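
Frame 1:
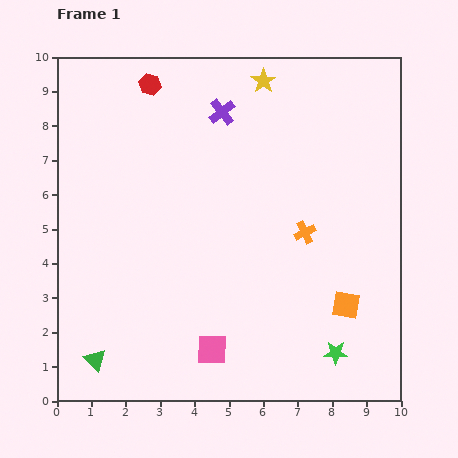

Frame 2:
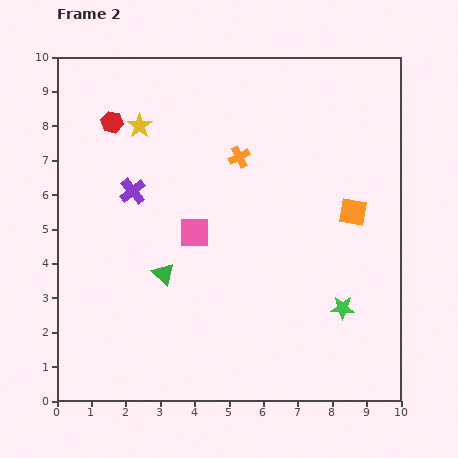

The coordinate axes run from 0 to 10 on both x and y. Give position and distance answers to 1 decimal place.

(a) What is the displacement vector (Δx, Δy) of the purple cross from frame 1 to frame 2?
(-2.6, -2.3)

The purple cross was at (4.8, 8.4) in frame 1 and (2.2, 6.1) in frame 2.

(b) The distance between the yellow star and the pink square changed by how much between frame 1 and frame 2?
-4.4

Distance in frame 1: 7.9. Distance in frame 2: 3.5.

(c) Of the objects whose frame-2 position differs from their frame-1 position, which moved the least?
the green star

(moved 1.3)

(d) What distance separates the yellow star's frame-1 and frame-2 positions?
3.8

The yellow star moved from (6.0, 9.3) to (2.4, 8.0), a distance of √(3.6² + 1.3²) ≈ 3.8.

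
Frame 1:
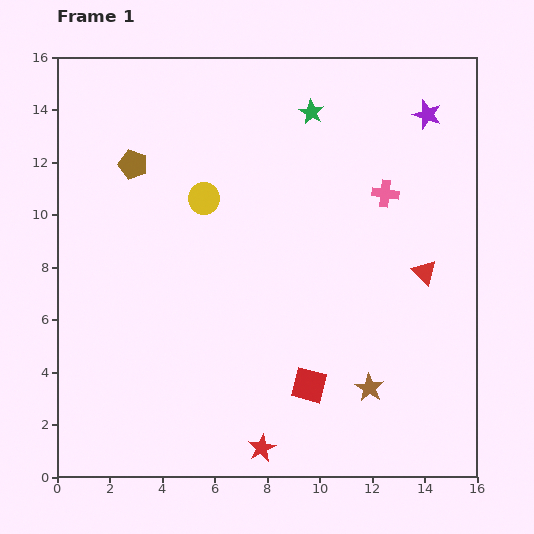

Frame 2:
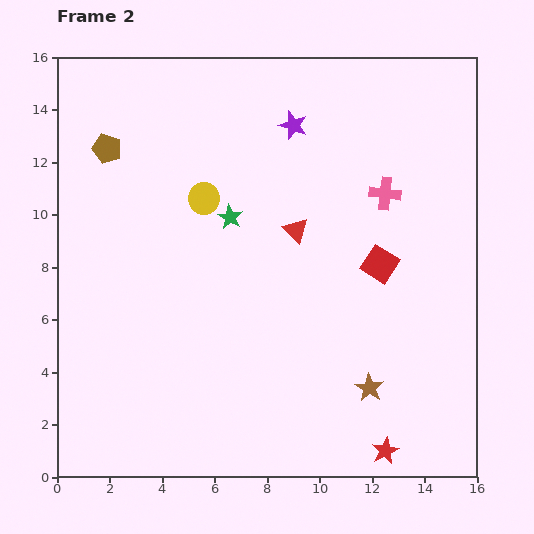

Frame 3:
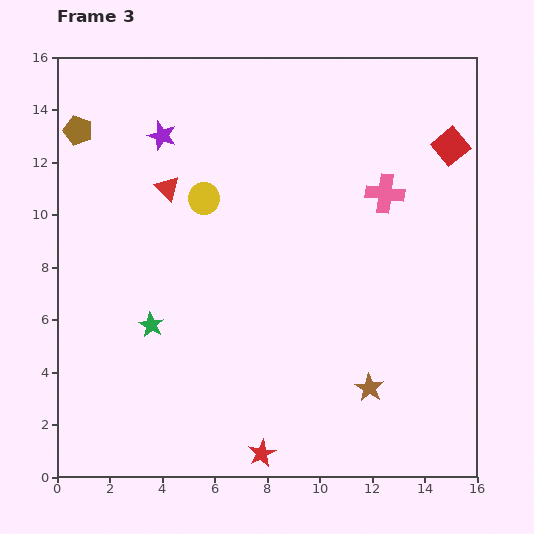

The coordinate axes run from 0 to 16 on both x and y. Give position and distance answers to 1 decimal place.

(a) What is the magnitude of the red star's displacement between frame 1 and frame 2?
4.7

The red star moved from (7.8, 1.1) to (12.5, 1.0), a distance of √(4.7² + 0.1²) ≈ 4.7.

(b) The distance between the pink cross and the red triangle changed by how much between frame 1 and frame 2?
+0.3

Distance in frame 1: 3.4. Distance in frame 2: 3.7.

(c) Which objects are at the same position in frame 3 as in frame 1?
the yellow circle, the brown star, the pink cross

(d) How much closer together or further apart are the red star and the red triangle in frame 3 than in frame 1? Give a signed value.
+1.6

Distance in frame 1: 9.1. Distance in frame 3: 10.7.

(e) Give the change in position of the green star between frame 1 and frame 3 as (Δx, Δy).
(-6.1, -8.1)

The green star was at (9.7, 13.9) in frame 1 and (3.6, 5.8) in frame 3.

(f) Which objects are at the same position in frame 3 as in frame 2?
the yellow circle, the brown star, the pink cross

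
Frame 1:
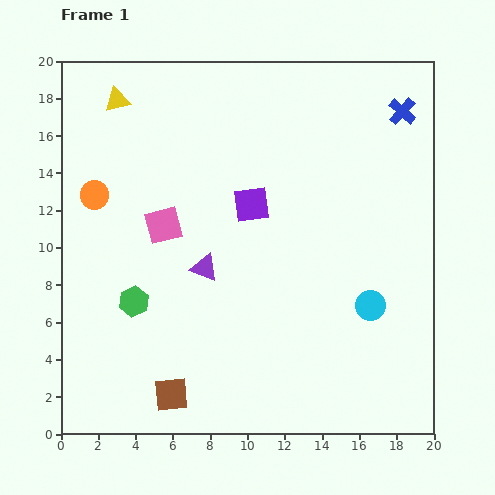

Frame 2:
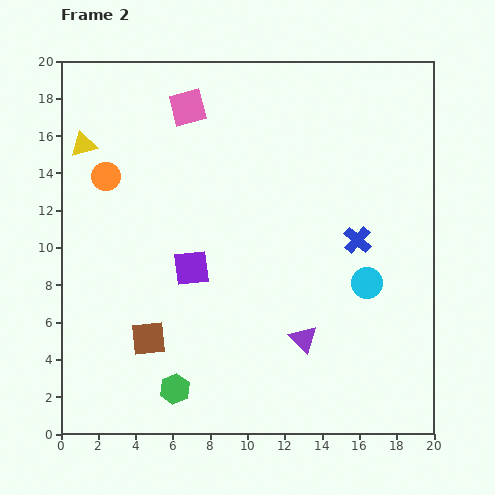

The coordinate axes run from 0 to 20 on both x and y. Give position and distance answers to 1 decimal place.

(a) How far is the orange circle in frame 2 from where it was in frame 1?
1.2

The orange circle moved from (1.8, 12.8) to (2.4, 13.8), a distance of √(0.6² + 1.0²) ≈ 1.2.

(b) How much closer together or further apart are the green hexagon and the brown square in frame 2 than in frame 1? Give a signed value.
-2.4

Distance in frame 1: 5.4. Distance in frame 2: 3.0.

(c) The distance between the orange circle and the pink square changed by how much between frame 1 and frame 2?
+1.7

Distance in frame 1: 4.0. Distance in frame 2: 5.7.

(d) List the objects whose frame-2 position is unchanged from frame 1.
none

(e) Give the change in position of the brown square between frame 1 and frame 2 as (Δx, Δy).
(-1.2, 3.0)

The brown square was at (5.9, 2.1) in frame 1 and (4.7, 5.1) in frame 2.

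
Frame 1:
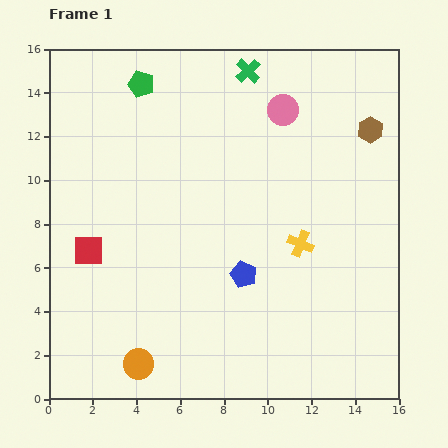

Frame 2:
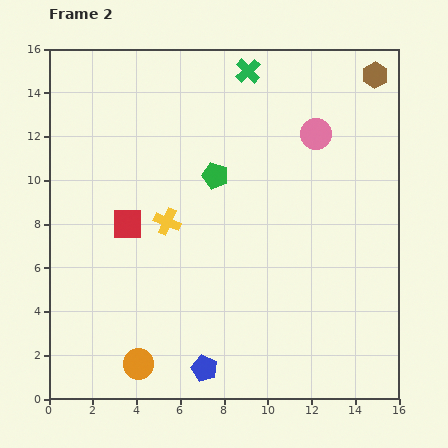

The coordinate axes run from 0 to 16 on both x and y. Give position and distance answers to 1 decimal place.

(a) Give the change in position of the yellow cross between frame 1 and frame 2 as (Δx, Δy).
(-6.1, 1.0)

The yellow cross was at (11.5, 7.1) in frame 1 and (5.4, 8.1) in frame 2.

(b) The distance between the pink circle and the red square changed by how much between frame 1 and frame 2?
-1.5

Distance in frame 1: 11.0. Distance in frame 2: 9.5.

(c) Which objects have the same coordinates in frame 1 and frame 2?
the green cross, the orange circle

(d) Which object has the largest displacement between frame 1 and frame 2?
the yellow cross

(moved 6.2; next 5.4)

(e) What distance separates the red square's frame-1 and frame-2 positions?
2.2

The red square moved from (1.8, 6.8) to (3.6, 8.0), a distance of √(1.8² + 1.2²) ≈ 2.2.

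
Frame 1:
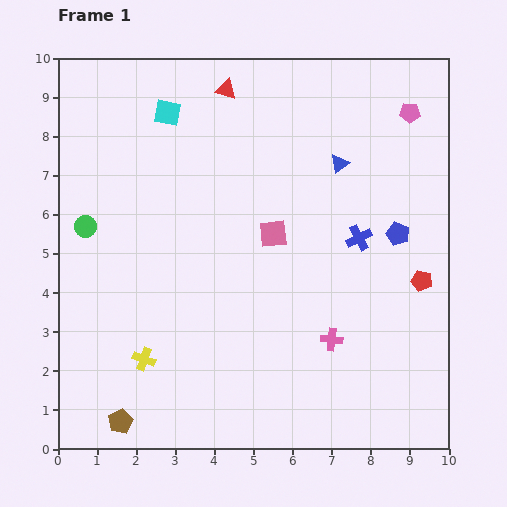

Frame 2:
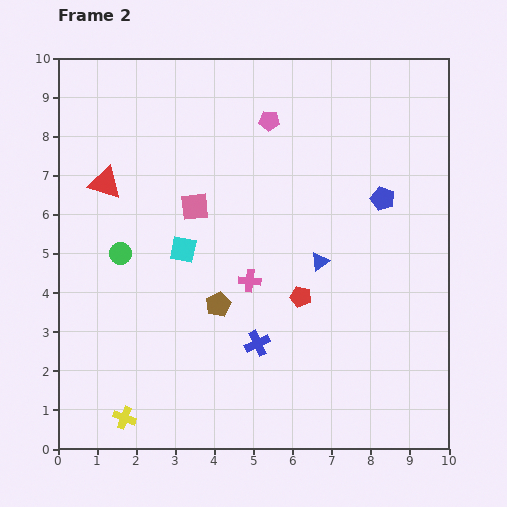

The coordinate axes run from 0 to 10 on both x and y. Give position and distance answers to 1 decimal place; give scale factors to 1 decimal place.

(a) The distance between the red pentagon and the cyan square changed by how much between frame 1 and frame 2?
-4.6

Distance in frame 1: 7.8. Distance in frame 2: 3.2.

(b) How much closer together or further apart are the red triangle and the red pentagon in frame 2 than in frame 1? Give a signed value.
-1.2

Distance in frame 1: 7.0. Distance in frame 2: 5.8.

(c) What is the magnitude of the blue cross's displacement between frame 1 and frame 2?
3.7

The blue cross moved from (7.7, 5.4) to (5.1, 2.7), a distance of √(2.6² + 2.7²) ≈ 3.7.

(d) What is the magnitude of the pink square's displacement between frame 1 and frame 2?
2.1

The pink square moved from (5.5, 5.5) to (3.5, 6.2), a distance of √(2.0² + 0.7²) ≈ 2.1.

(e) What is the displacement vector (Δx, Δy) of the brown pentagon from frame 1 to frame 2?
(2.5, 3.0)

The brown pentagon was at (1.6, 0.7) in frame 1 and (4.1, 3.7) in frame 2.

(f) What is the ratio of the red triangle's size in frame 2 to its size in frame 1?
1.6×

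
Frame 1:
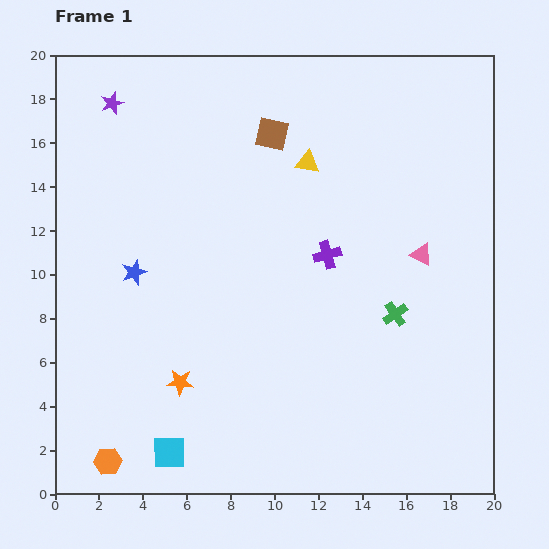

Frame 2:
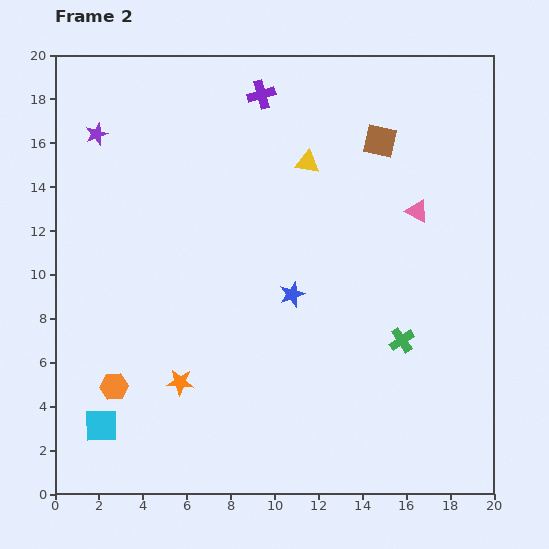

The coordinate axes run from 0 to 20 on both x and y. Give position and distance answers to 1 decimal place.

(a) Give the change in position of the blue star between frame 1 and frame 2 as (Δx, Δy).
(7.2, -1.0)

The blue star was at (3.6, 10.1) in frame 1 and (10.8, 9.1) in frame 2.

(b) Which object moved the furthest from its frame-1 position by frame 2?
the purple cross

(moved 7.9; next 7.3)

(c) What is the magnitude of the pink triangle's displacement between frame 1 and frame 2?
2.0

The pink triangle moved from (16.7, 10.9) to (16.5, 12.9), a distance of √(0.2² + 2.0²) ≈ 2.0.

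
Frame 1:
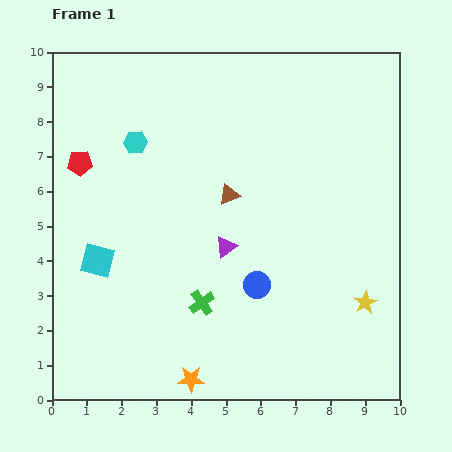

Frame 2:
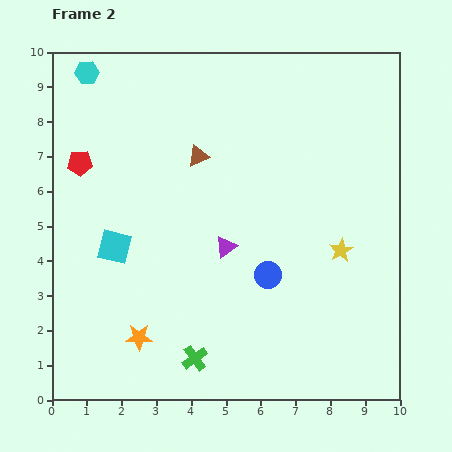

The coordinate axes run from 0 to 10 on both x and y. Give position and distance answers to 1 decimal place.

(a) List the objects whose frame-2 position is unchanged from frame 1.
the red pentagon, the purple triangle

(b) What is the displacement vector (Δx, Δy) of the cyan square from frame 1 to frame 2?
(0.5, 0.4)

The cyan square was at (1.3, 4.0) in frame 1 and (1.8, 4.4) in frame 2.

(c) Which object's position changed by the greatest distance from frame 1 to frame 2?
the cyan hexagon

(moved 2.4; next 1.9)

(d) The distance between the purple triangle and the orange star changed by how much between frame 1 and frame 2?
-0.3

Distance in frame 1: 3.9. Distance in frame 2: 3.6.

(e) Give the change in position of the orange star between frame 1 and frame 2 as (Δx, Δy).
(-1.5, 1.2)

The orange star was at (4.0, 0.6) in frame 1 and (2.5, 1.8) in frame 2.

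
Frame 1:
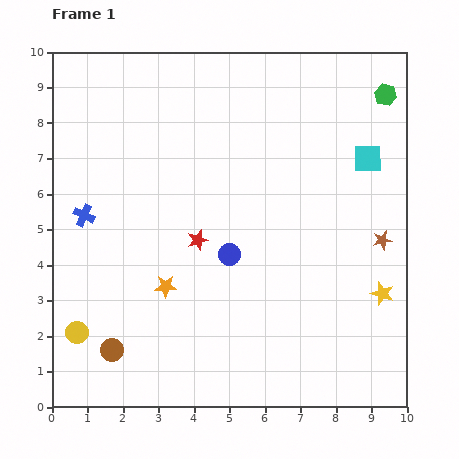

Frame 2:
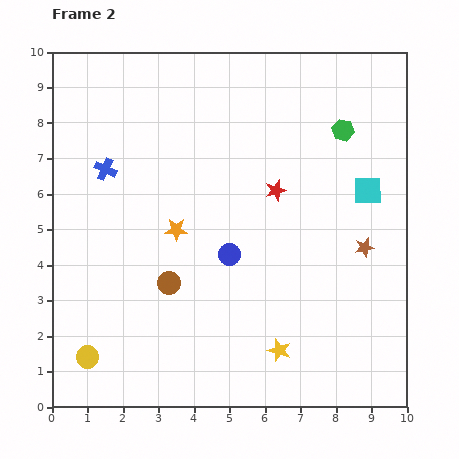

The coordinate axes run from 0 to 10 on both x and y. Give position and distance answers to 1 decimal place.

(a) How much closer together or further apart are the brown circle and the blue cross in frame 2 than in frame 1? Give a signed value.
-0.2

Distance in frame 1: 3.9. Distance in frame 2: 3.7.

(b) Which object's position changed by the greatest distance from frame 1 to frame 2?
the yellow star

(moved 3.3; next 2.6)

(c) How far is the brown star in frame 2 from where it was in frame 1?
0.5

The brown star moved from (9.3, 4.7) to (8.8, 4.5), a distance of √(0.5² + 0.2²) ≈ 0.5.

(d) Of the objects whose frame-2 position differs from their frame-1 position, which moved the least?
the brown star

(moved 0.5)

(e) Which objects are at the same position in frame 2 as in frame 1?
the blue circle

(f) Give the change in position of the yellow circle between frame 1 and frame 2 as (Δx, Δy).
(0.3, -0.7)

The yellow circle was at (0.7, 2.1) in frame 1 and (1.0, 1.4) in frame 2.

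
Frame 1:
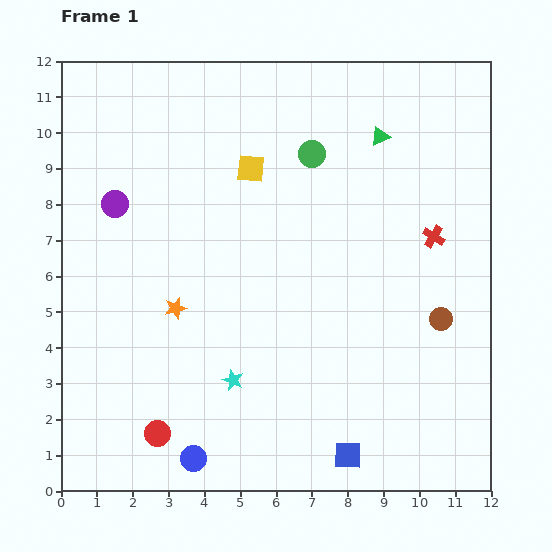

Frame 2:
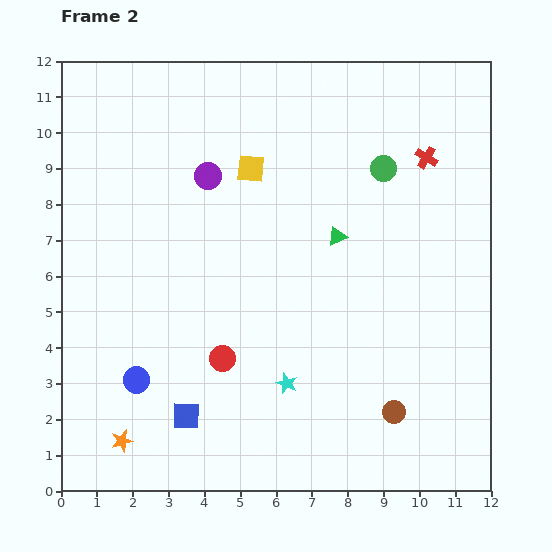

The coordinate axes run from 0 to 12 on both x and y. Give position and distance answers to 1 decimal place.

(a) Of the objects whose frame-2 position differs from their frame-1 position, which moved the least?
the cyan star

(moved 1.5)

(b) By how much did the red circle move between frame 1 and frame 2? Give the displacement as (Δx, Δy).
(1.8, 2.1)

The red circle was at (2.7, 1.6) in frame 1 and (4.5, 3.7) in frame 2.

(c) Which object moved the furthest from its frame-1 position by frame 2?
the blue square

(moved 4.6; next 4.0)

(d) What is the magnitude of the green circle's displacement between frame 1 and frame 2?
2.0

The green circle moved from (7.0, 9.4) to (9.0, 9.0), a distance of √(2.0² + 0.4²) ≈ 2.0.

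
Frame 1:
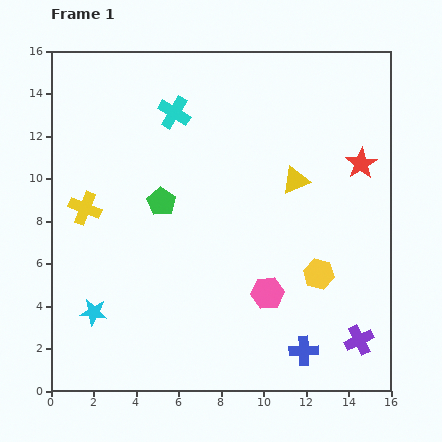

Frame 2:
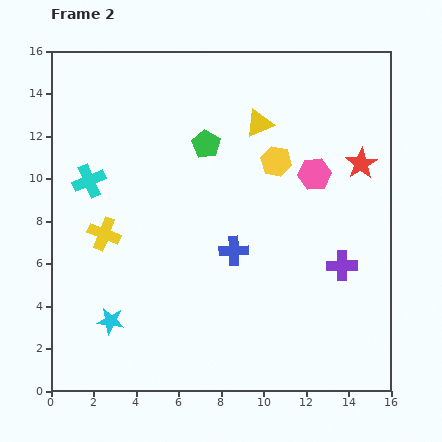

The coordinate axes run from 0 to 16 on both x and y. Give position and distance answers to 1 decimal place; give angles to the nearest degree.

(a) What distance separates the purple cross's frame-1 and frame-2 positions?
3.6

The purple cross moved from (14.5, 2.4) to (13.7, 5.9), a distance of √(0.8² + 3.5²) ≈ 3.6.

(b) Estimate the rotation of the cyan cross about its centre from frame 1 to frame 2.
35° clockwise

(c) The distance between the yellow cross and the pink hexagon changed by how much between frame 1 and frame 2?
+0.8

Distance in frame 1: 9.5. Distance in frame 2: 10.3.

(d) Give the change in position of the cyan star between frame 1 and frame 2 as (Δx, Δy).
(0.8, -0.4)

The cyan star was at (2.0, 3.7) in frame 1 and (2.8, 3.3) in frame 2.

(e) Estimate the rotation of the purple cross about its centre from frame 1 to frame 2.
25° clockwise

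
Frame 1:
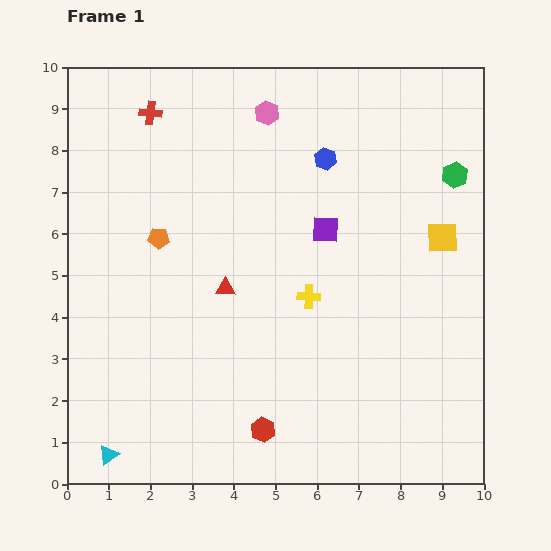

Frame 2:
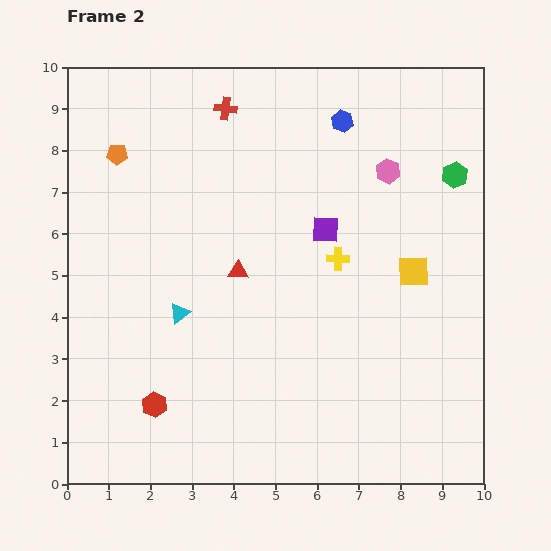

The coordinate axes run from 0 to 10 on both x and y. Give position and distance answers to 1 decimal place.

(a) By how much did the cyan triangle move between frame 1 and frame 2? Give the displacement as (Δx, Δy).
(1.7, 3.4)

The cyan triangle was at (1.0, 0.7) in frame 1 and (2.7, 4.1) in frame 2.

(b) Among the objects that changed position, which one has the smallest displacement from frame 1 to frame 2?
the red triangle

(moved 0.5)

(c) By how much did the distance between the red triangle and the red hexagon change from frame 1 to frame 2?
+0.3

Distance in frame 1: 3.5. Distance in frame 2: 3.8.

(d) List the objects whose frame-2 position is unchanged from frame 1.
the purple square, the green hexagon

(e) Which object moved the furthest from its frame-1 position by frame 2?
the cyan triangle

(moved 3.8; next 3.2)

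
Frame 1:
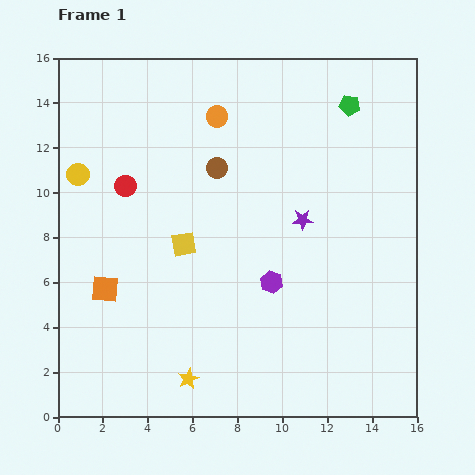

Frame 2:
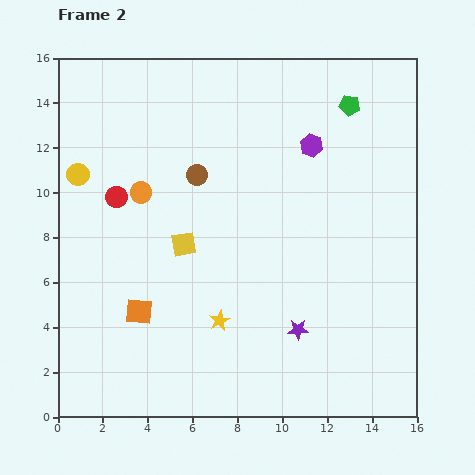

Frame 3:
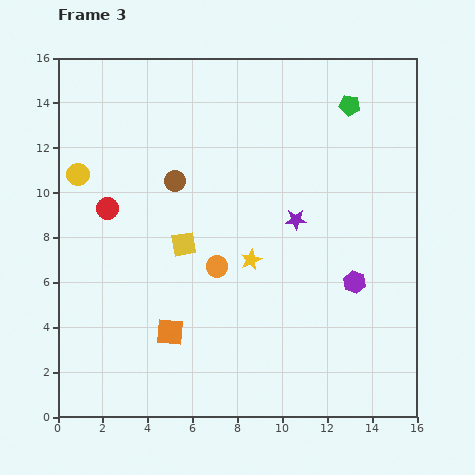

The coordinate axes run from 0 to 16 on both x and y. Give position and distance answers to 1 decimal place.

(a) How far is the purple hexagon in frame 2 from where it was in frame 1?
6.4

The purple hexagon moved from (9.5, 6.0) to (11.3, 12.1), a distance of √(1.8² + 6.1²) ≈ 6.4.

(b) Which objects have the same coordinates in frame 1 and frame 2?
the green pentagon, the yellow square, the yellow circle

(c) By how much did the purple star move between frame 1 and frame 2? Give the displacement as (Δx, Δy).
(-0.2, -4.9)

The purple star was at (10.9, 8.8) in frame 1 and (10.7, 3.9) in frame 2.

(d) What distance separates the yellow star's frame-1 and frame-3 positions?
6.0

The yellow star moved from (5.8, 1.7) to (8.6, 7.0), a distance of √(2.8² + 5.3²) ≈ 6.0.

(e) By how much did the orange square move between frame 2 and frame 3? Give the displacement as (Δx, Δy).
(1.4, -0.9)

The orange square was at (3.6, 4.7) in frame 2 and (5.0, 3.8) in frame 3.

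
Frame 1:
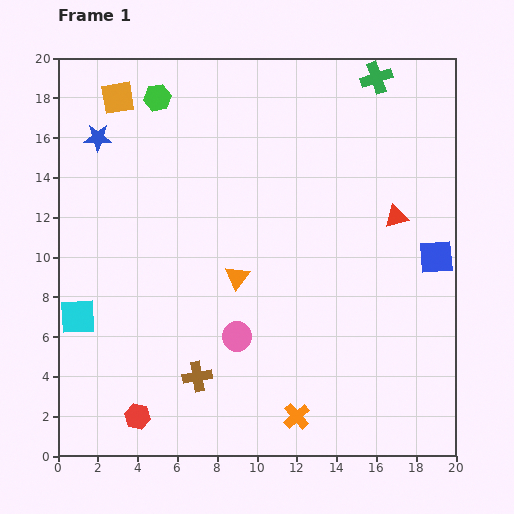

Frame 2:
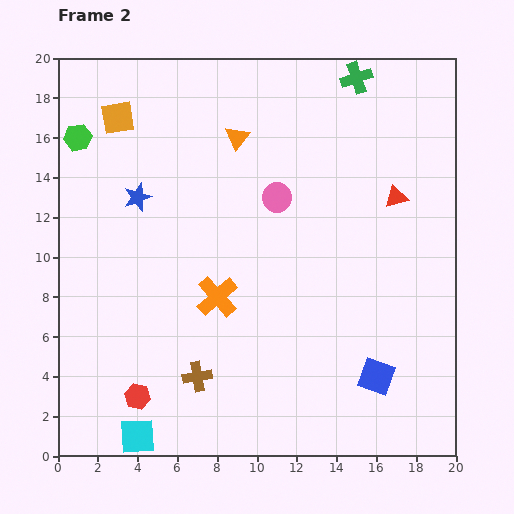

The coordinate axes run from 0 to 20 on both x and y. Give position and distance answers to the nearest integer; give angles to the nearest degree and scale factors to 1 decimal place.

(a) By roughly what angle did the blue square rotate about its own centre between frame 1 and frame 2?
24° clockwise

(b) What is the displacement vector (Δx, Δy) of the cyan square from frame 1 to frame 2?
(3, -6)

The cyan square was at (1, 7) in frame 1 and (4, 1) in frame 2.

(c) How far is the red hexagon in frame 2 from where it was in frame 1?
1

The red hexagon moved from (4, 2) to (4, 3), a distance of √(0² + 1²) ≈ 1.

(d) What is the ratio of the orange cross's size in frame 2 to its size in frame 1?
1.6×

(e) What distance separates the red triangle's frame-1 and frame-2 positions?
1

The red triangle moved from (17, 12) to (17, 13), a distance of √(0² + 1²) ≈ 1.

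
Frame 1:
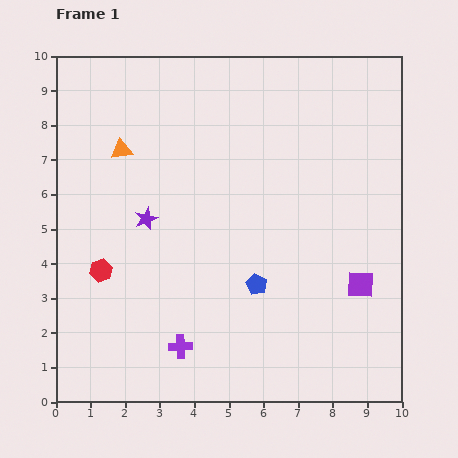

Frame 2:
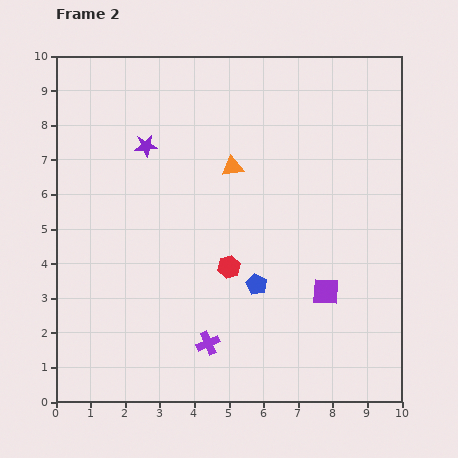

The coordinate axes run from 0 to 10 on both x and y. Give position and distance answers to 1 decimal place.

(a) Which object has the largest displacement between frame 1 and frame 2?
the red hexagon

(moved 3.7; next 3.2)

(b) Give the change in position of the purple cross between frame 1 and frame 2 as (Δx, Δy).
(0.8, 0.1)

The purple cross was at (3.6, 1.6) in frame 1 and (4.4, 1.7) in frame 2.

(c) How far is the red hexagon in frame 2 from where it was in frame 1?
3.7

The red hexagon moved from (1.3, 3.8) to (5.0, 3.9), a distance of √(3.7² + 0.1²) ≈ 3.7.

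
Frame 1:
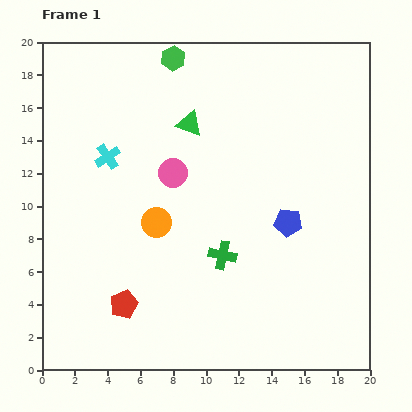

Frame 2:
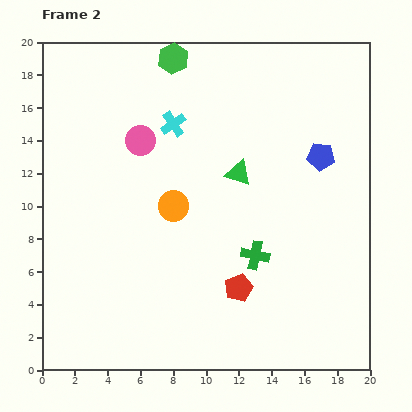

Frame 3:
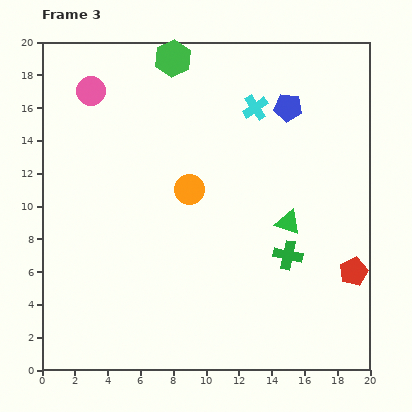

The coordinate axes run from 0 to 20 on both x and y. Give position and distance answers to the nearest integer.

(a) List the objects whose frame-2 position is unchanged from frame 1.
the green hexagon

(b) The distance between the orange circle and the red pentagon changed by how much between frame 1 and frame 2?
+1

Distance in frame 1: 5. Distance in frame 2: 6.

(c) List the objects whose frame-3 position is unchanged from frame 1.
the green hexagon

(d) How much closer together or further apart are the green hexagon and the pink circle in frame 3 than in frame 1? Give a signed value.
-2

Distance in frame 1: 7. Distance in frame 3: 5.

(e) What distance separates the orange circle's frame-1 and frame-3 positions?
3

The orange circle moved from (7, 9) to (9, 11), a distance of √(2² + 2²) ≈ 3.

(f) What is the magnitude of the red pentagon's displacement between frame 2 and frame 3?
7

The red pentagon moved from (12, 5) to (19, 6), a distance of √(7² + 1²) ≈ 7.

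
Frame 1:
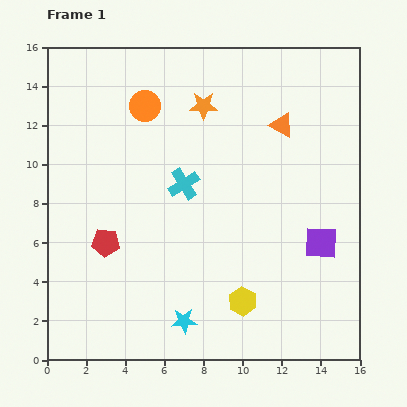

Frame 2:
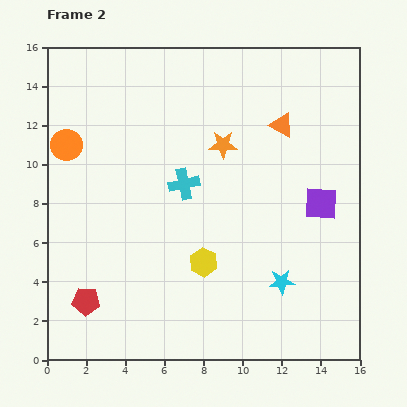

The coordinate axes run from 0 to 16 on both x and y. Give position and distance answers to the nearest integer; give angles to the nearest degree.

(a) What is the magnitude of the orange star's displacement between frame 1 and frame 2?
2

The orange star moved from (8, 13) to (9, 11), a distance of √(1² + 2²) ≈ 2.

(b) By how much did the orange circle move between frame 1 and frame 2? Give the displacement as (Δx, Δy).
(-4, -2)

The orange circle was at (5, 13) in frame 1 and (1, 11) in frame 2.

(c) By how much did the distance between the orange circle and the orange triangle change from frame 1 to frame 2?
+4

Distance in frame 1: 7. Distance in frame 2: 11.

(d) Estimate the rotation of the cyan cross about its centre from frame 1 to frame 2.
20° clockwise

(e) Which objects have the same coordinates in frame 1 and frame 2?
the cyan cross, the orange triangle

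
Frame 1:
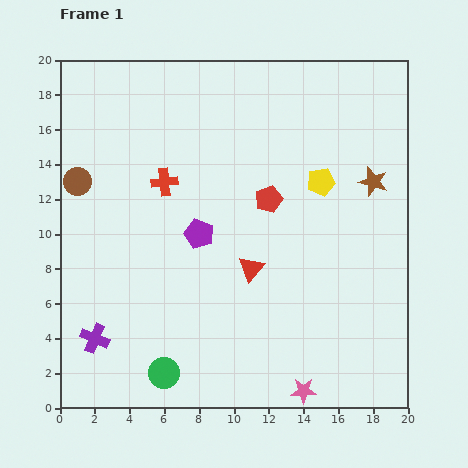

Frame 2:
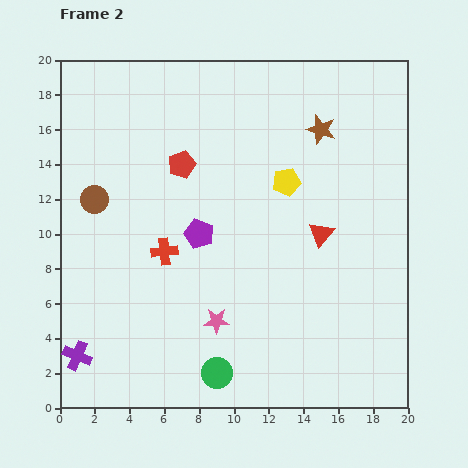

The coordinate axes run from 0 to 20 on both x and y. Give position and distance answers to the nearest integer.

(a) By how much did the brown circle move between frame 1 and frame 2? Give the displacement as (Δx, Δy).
(1, -1)

The brown circle was at (1, 13) in frame 1 and (2, 12) in frame 2.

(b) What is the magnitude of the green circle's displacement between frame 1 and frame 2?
3

The green circle moved from (6, 2) to (9, 2), a distance of √(3² + 0²) ≈ 3.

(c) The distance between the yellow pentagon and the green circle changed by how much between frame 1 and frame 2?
-2

Distance in frame 1: 14. Distance in frame 2: 12.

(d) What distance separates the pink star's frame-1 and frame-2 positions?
6

The pink star moved from (14, 1) to (9, 5), a distance of √(5² + 4²) ≈ 6.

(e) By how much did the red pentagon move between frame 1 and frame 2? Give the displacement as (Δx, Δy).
(-5, 2)

The red pentagon was at (12, 12) in frame 1 and (7, 14) in frame 2.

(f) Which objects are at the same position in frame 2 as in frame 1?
the purple pentagon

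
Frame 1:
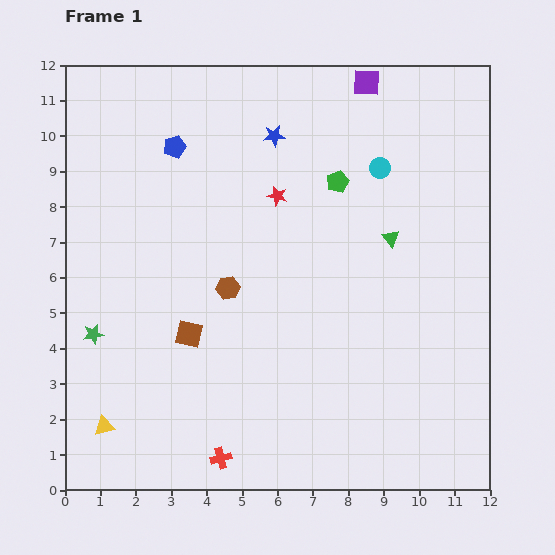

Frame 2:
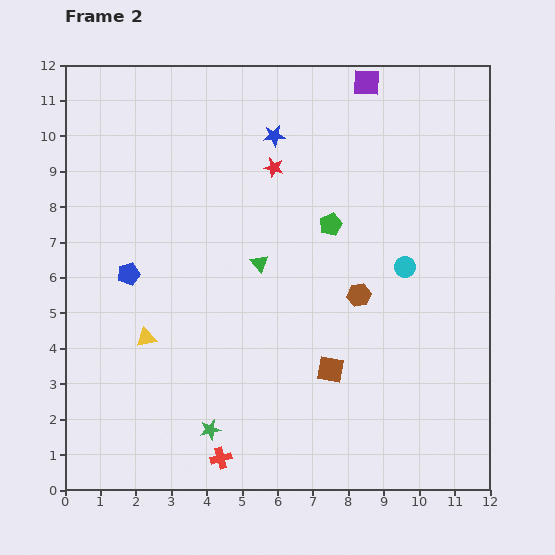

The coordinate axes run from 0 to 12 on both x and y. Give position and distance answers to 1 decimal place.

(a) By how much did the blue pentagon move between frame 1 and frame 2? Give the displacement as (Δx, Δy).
(-1.3, -3.6)

The blue pentagon was at (3.1, 9.7) in frame 1 and (1.8, 6.1) in frame 2.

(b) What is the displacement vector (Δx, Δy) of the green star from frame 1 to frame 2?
(3.3, -2.7)

The green star was at (0.8, 4.4) in frame 1 and (4.1, 1.7) in frame 2.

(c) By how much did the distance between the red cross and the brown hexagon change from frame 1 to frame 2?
+1.2

Distance in frame 1: 4.8. Distance in frame 2: 6.0.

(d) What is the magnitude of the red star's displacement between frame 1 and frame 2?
0.8

The red star moved from (6.0, 8.3) to (5.9, 9.1), a distance of √(0.1² + 0.8²) ≈ 0.8.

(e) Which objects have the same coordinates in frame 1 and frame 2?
the red cross, the blue star, the purple square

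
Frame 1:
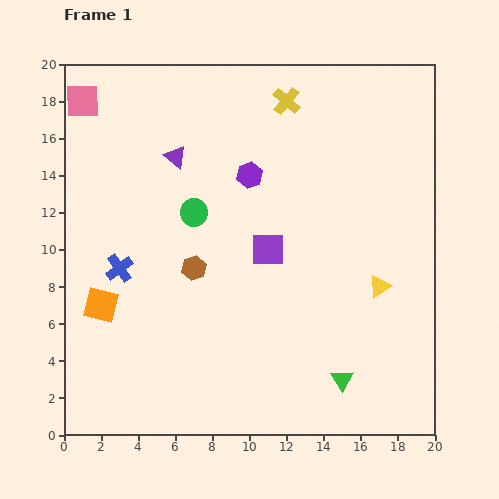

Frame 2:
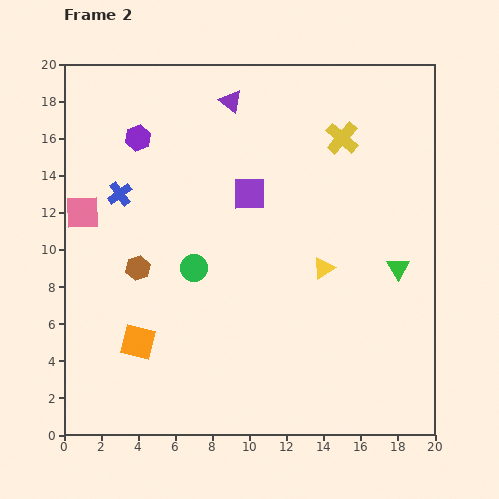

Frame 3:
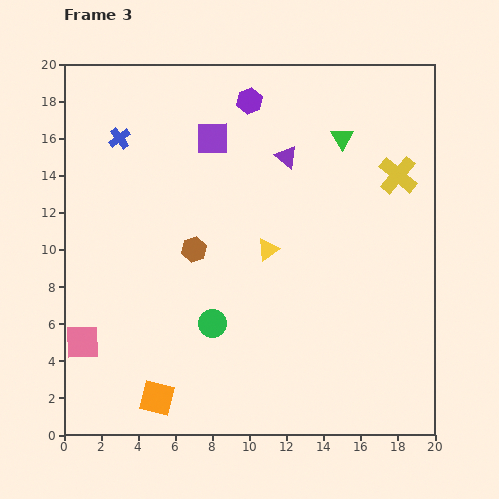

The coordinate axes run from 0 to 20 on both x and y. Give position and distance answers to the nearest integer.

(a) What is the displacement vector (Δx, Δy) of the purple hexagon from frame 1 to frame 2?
(-6, 2)

The purple hexagon was at (10, 14) in frame 1 and (4, 16) in frame 2.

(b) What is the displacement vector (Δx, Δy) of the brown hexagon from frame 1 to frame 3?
(0, 1)

The brown hexagon was at (7, 9) in frame 1 and (7, 10) in frame 3.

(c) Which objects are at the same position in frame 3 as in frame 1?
none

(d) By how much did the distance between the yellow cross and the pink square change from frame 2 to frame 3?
+4

Distance in frame 2: 15. Distance in frame 3: 19.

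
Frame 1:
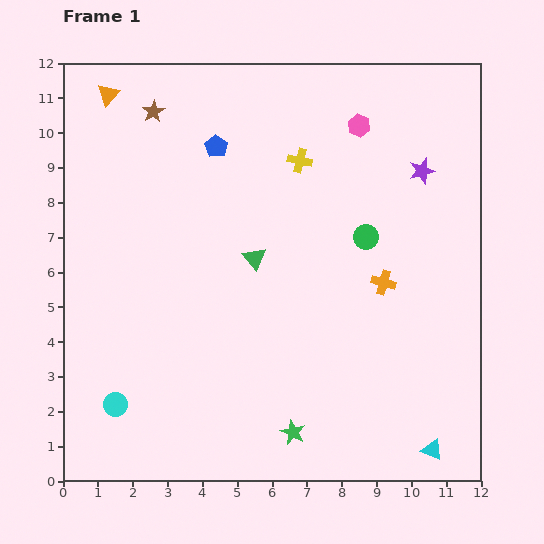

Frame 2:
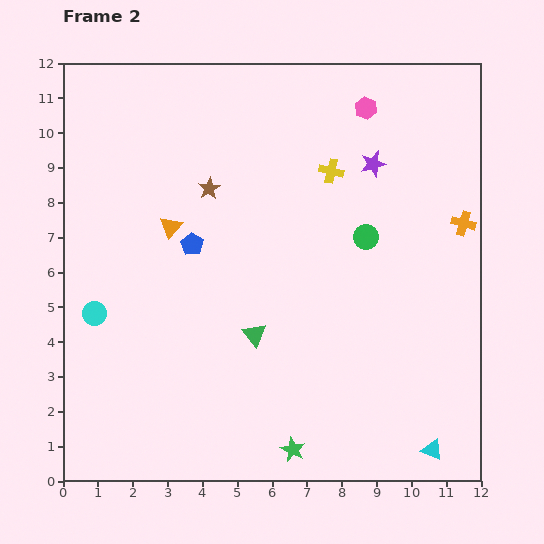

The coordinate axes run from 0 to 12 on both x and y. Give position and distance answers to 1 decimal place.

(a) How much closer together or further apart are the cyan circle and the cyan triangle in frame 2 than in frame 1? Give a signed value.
+1.3

Distance in frame 1: 9.2. Distance in frame 2: 10.5.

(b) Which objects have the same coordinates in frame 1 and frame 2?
the green circle, the cyan triangle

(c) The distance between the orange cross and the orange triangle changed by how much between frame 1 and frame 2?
-1.2

Distance in frame 1: 9.6. Distance in frame 2: 8.4.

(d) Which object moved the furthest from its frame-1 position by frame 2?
the orange triangle

(moved 4.2; next 2.9)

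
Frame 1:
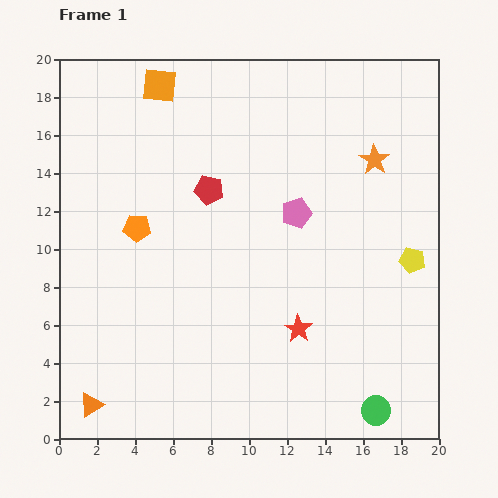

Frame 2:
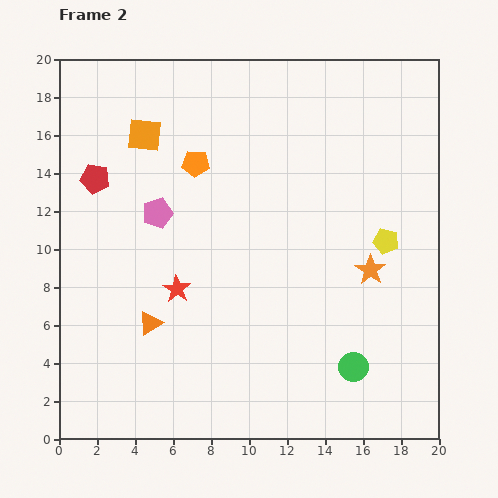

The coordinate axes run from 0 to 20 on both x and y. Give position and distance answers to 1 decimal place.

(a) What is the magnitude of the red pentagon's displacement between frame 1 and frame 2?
6.0

The red pentagon moved from (7.9, 13.1) to (1.9, 13.7), a distance of √(6.0² + 0.6²) ≈ 6.0.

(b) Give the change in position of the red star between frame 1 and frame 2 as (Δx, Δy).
(-6.4, 2.1)

The red star was at (12.6, 5.8) in frame 1 and (6.2, 7.9) in frame 2.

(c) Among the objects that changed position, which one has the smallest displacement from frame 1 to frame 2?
the yellow pentagon

(moved 1.7)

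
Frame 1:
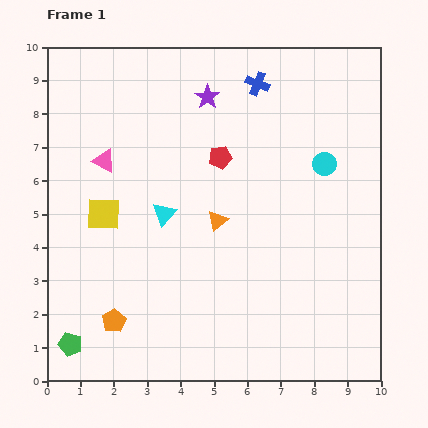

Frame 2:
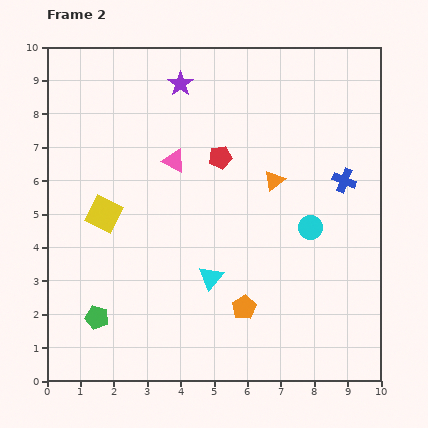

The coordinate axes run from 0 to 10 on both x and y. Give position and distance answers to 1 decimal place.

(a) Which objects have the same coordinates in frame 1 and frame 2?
the yellow square, the red pentagon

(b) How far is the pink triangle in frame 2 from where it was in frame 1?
2.1

The pink triangle moved from (1.7, 6.6) to (3.8, 6.6), a distance of √(2.1² + 0.0²) ≈ 2.1.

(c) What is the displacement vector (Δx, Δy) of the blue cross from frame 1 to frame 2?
(2.6, -2.9)

The blue cross was at (6.3, 8.9) in frame 1 and (8.9, 6.0) in frame 2.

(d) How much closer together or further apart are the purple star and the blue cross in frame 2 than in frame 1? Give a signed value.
+4.1

Distance in frame 1: 1.6. Distance in frame 2: 5.7.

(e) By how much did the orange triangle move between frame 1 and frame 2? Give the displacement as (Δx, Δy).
(1.7, 1.2)

The orange triangle was at (5.1, 4.8) in frame 1 and (6.8, 6.0) in frame 2.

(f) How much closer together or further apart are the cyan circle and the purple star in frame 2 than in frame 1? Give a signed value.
+1.8

Distance in frame 1: 4.0. Distance in frame 2: 5.8.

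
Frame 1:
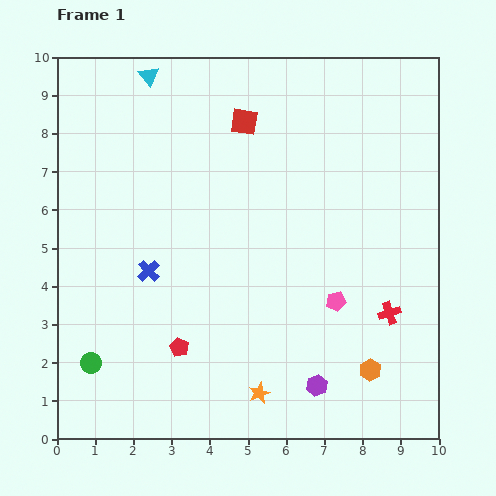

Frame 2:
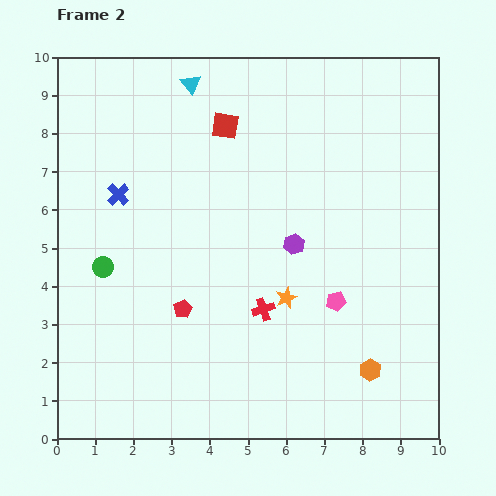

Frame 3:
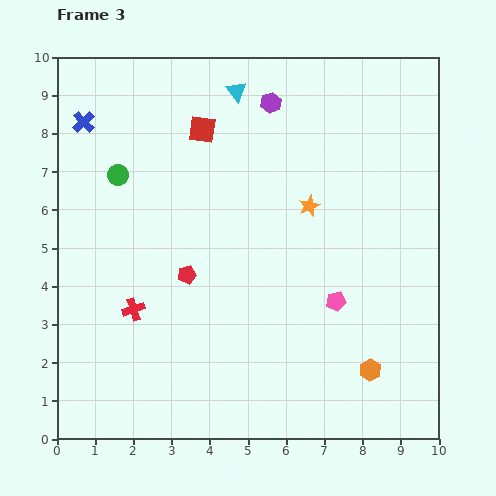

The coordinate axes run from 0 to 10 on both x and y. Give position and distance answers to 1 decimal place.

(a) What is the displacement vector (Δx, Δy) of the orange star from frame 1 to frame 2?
(0.7, 2.5)

The orange star was at (5.3, 1.2) in frame 1 and (6.0, 3.7) in frame 2.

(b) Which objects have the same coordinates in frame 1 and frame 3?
the pink pentagon, the orange hexagon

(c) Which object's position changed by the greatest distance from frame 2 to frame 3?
the purple hexagon

(moved 3.7; next 3.4)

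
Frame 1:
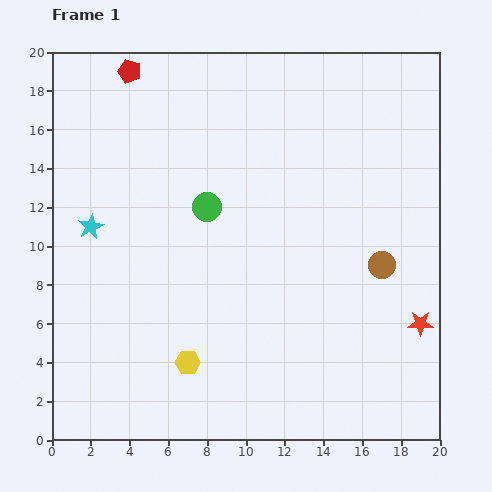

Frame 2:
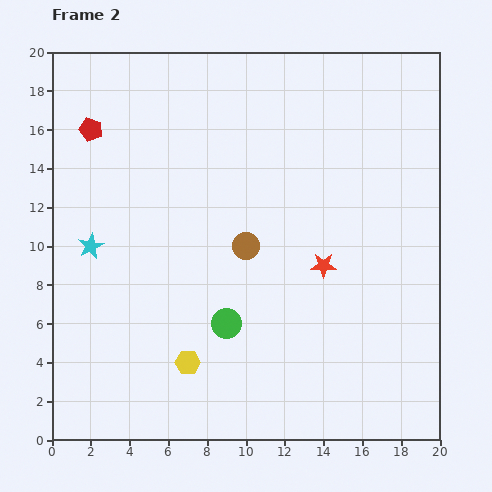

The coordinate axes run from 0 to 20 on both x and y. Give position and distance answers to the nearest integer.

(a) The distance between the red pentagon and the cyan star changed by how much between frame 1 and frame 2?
-2

Distance in frame 1: 8. Distance in frame 2: 6.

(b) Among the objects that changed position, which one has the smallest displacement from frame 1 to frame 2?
the cyan star

(moved 1)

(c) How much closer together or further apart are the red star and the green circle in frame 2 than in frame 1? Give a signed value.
-7

Distance in frame 1: 13. Distance in frame 2: 6.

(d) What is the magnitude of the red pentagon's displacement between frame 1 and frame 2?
4

The red pentagon moved from (4, 19) to (2, 16), a distance of √(2² + 3²) ≈ 4.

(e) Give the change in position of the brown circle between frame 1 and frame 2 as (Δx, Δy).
(-7, 1)

The brown circle was at (17, 9) in frame 1 and (10, 10) in frame 2.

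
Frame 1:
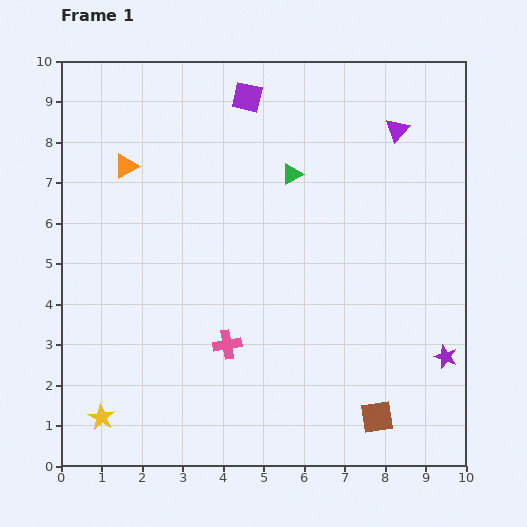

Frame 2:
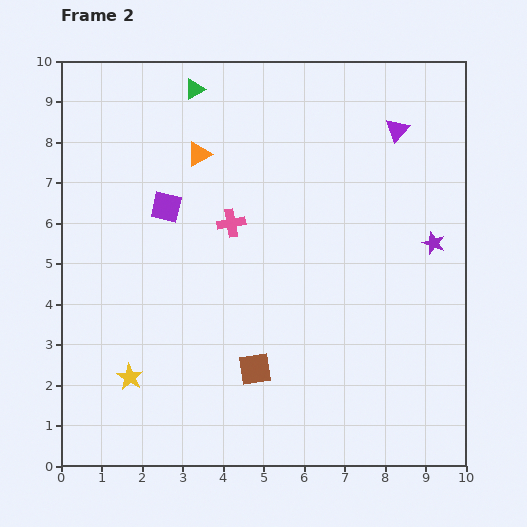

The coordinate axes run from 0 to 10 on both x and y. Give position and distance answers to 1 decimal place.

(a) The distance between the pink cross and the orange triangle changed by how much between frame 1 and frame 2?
-3.2

Distance in frame 1: 5.1. Distance in frame 2: 1.9.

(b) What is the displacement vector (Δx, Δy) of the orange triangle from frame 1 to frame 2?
(1.8, 0.3)

The orange triangle was at (1.6, 7.4) in frame 1 and (3.4, 7.7) in frame 2.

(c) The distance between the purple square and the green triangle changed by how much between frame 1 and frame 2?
+0.8

Distance in frame 1: 2.2. Distance in frame 2: 3.0.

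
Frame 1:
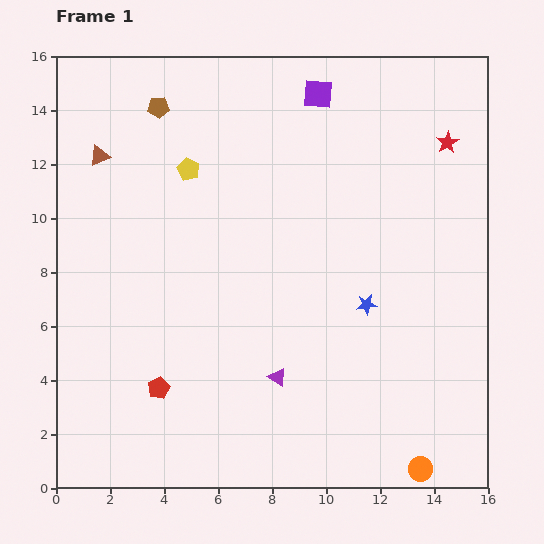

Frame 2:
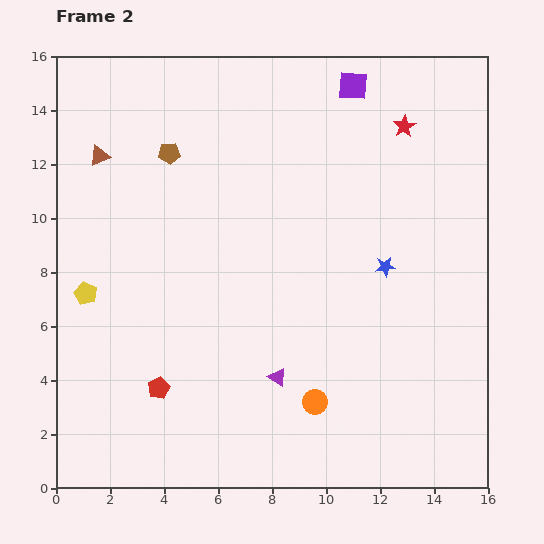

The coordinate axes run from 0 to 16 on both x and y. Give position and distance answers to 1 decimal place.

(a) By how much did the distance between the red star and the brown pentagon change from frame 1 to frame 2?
-2.0

Distance in frame 1: 10.8. Distance in frame 2: 8.8.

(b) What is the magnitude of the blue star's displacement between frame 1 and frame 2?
1.6

The blue star moved from (11.5, 6.8) to (12.2, 8.2), a distance of √(0.7² + 1.4²) ≈ 1.6.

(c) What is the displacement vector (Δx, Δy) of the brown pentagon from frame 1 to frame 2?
(0.4, -1.7)

The brown pentagon was at (3.8, 14.1) in frame 1 and (4.2, 12.4) in frame 2.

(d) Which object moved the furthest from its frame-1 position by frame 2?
the yellow pentagon

(moved 6.0; next 4.6)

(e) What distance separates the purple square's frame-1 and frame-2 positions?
1.3

The purple square moved from (9.7, 14.6) to (11.0, 14.9), a distance of √(1.3² + 0.3²) ≈ 1.3.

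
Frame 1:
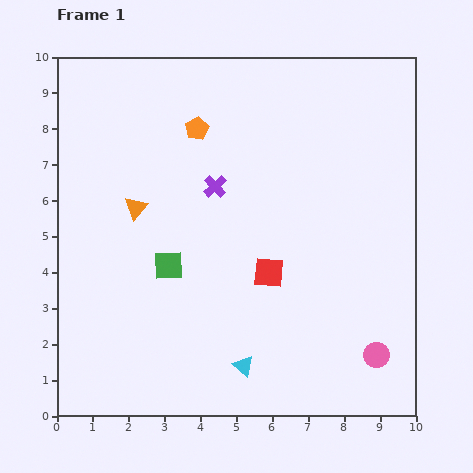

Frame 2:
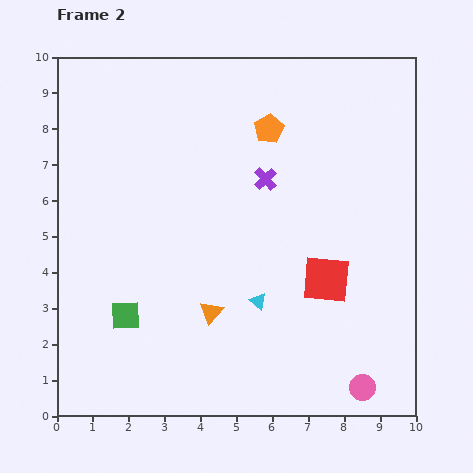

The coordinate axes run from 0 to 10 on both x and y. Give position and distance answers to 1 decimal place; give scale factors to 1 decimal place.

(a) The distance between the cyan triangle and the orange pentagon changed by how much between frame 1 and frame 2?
-1.9

Distance in frame 1: 6.7. Distance in frame 2: 4.8.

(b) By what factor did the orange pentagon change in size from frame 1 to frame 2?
1.3×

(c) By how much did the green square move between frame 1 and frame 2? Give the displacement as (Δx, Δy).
(-1.2, -1.4)

The green square was at (3.1, 4.2) in frame 1 and (1.9, 2.8) in frame 2.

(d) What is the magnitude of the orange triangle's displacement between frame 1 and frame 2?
3.6

The orange triangle moved from (2.2, 5.8) to (4.3, 2.9), a distance of √(2.1² + 2.9²) ≈ 3.6.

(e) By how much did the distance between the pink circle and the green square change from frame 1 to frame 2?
+0.6

Distance in frame 1: 6.3. Distance in frame 2: 6.9.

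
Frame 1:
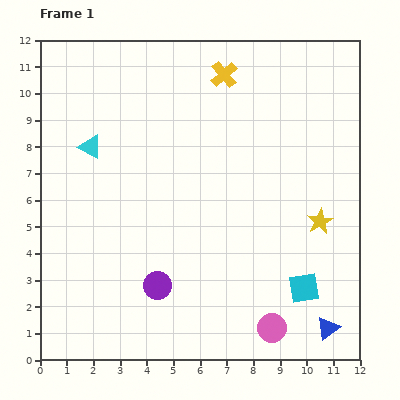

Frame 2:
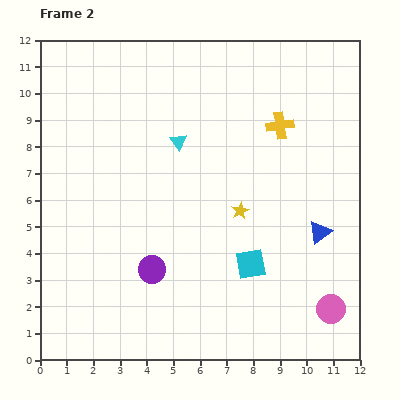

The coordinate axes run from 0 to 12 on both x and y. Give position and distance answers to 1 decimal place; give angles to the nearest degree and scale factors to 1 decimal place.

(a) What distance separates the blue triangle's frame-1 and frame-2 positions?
3.6

The blue triangle moved from (10.8, 1.2) to (10.5, 4.8), a distance of √(0.3² + 3.6²) ≈ 3.6.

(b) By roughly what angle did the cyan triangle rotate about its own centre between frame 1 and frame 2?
25° clockwise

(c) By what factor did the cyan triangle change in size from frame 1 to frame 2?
0.7×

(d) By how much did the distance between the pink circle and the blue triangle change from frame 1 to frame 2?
+0.8

Distance in frame 1: 2.1. Distance in frame 2: 2.9.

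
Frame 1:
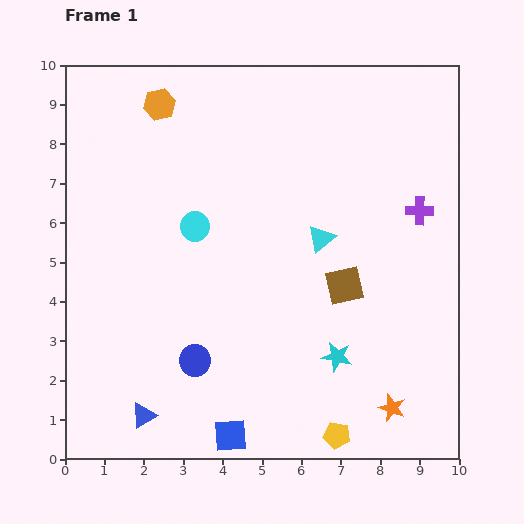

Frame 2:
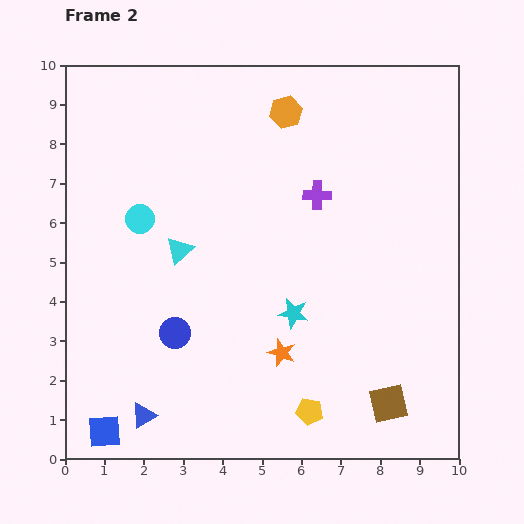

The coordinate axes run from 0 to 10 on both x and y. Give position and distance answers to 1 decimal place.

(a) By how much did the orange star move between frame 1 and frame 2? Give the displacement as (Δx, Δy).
(-2.8, 1.4)

The orange star was at (8.3, 1.3) in frame 1 and (5.5, 2.7) in frame 2.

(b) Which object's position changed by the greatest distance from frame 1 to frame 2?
the cyan triangle

(moved 3.6; next 3.2)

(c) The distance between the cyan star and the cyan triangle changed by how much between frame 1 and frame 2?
+0.3

Distance in frame 1: 3.0. Distance in frame 2: 3.3.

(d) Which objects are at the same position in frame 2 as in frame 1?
the blue triangle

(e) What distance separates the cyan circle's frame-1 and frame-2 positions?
1.4

The cyan circle moved from (3.3, 5.9) to (1.9, 6.1), a distance of √(1.4² + 0.2²) ≈ 1.4.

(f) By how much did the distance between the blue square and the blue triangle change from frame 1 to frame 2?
-1.2

Distance in frame 1: 2.3. Distance in frame 2: 1.1.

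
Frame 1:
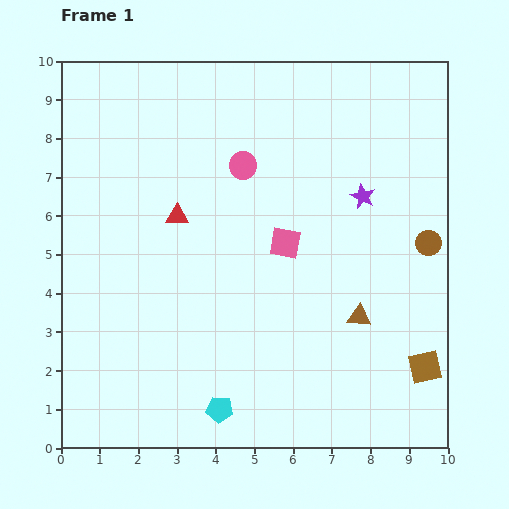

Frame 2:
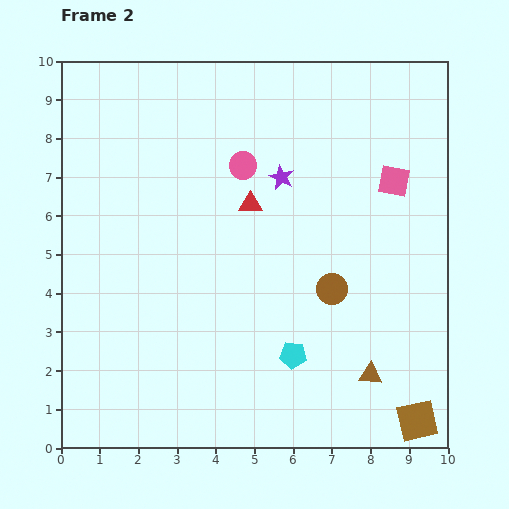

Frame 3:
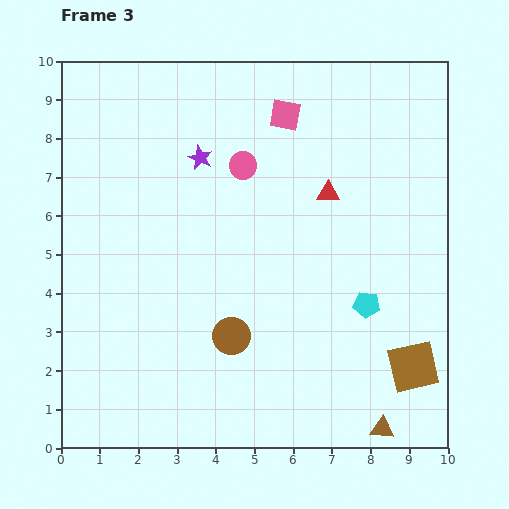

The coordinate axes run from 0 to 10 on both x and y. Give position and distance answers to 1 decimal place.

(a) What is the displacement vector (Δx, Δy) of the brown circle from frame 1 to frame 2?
(-2.5, -1.2)

The brown circle was at (9.5, 5.3) in frame 1 and (7.0, 4.1) in frame 2.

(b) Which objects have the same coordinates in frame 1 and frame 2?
the pink circle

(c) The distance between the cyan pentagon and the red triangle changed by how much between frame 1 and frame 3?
-2.0

Distance in frame 1: 5.1. Distance in frame 3: 3.1.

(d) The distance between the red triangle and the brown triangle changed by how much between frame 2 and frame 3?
+0.9

Distance in frame 2: 5.4. Distance in frame 3: 6.3.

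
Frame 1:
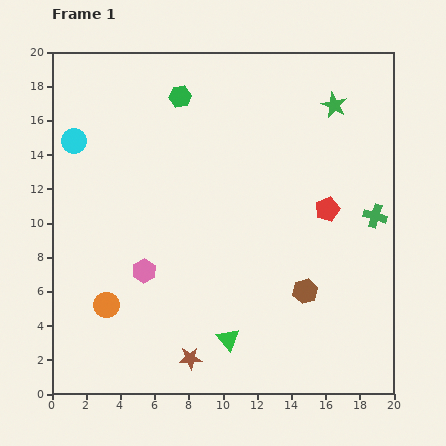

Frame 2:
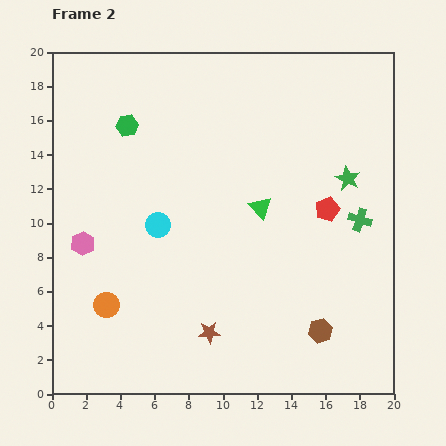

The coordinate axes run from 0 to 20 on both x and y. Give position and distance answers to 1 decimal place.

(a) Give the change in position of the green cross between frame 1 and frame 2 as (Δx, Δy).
(-0.9, -0.2)

The green cross was at (18.9, 10.4) in frame 1 and (18.0, 10.2) in frame 2.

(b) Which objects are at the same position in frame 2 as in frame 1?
the orange circle, the red pentagon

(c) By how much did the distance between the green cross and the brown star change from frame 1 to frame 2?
-2.6

Distance in frame 1: 13.6. Distance in frame 2: 11.0.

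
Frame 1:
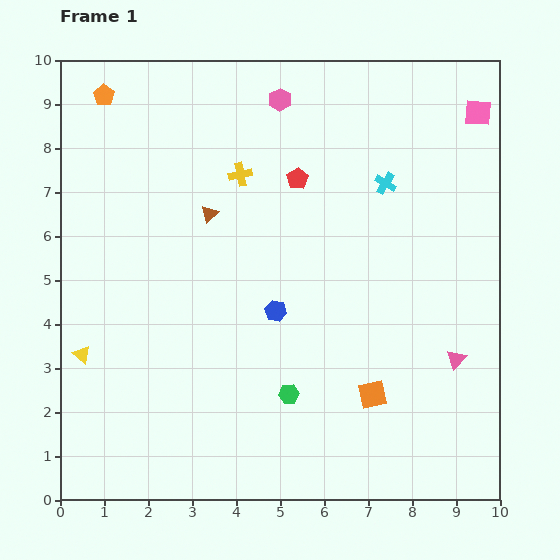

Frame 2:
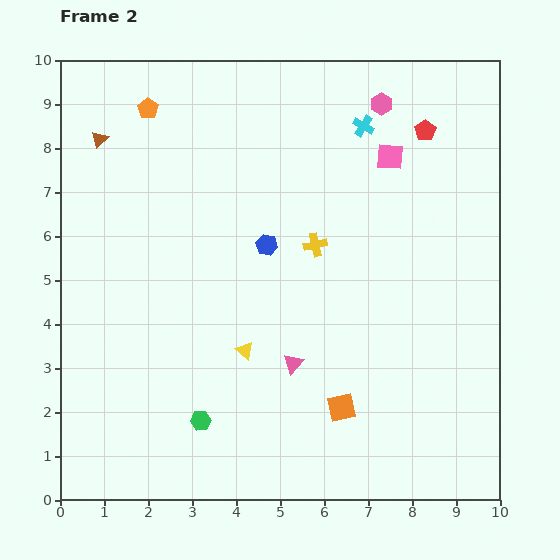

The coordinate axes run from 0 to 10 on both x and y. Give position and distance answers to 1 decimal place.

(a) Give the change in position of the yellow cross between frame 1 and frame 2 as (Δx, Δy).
(1.7, -1.6)

The yellow cross was at (4.1, 7.4) in frame 1 and (5.8, 5.8) in frame 2.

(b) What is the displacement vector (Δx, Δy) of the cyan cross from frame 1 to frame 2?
(-0.5, 1.3)

The cyan cross was at (7.4, 7.2) in frame 1 and (6.9, 8.5) in frame 2.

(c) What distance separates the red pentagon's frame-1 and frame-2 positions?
3.1

The red pentagon moved from (5.4, 7.3) to (8.3, 8.4), a distance of √(2.9² + 1.1²) ≈ 3.1.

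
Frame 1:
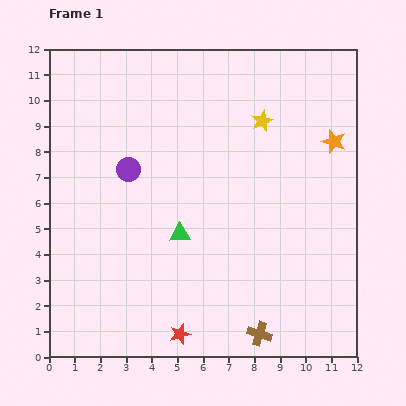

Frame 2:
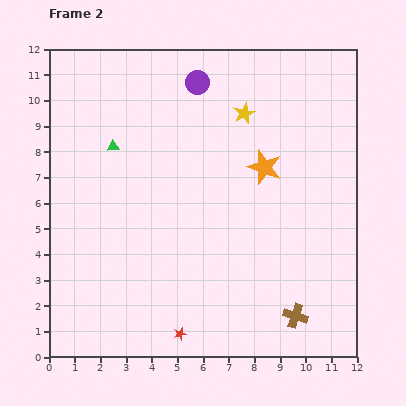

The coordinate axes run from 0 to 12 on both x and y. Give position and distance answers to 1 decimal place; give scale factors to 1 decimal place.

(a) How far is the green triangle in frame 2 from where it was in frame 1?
4.3

The green triangle moved from (5.1, 4.8) to (2.5, 8.2), a distance of √(2.6² + 3.4²) ≈ 4.3.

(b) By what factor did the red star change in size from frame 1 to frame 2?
0.6×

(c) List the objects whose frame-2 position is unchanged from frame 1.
the red star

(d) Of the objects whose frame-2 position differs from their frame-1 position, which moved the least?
the yellow star

(moved 0.8)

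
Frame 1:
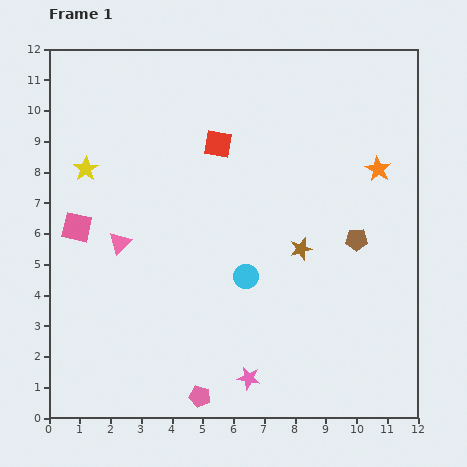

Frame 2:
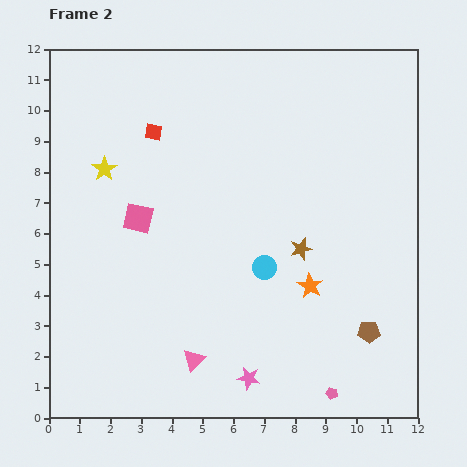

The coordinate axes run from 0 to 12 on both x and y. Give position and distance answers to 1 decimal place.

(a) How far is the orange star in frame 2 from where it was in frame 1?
4.4

The orange star moved from (10.7, 8.1) to (8.5, 4.3), a distance of √(2.2² + 3.8²) ≈ 4.4.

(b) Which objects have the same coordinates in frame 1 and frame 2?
the brown star, the pink star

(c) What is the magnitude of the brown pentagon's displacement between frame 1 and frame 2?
3.0

The brown pentagon moved from (10.0, 5.8) to (10.4, 2.8), a distance of √(0.4² + 3.0²) ≈ 3.0.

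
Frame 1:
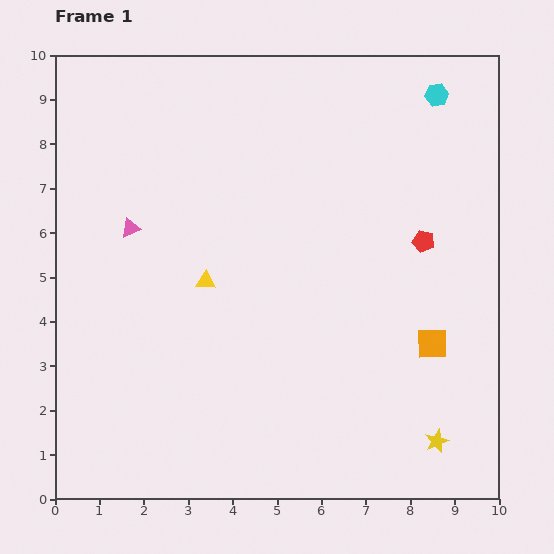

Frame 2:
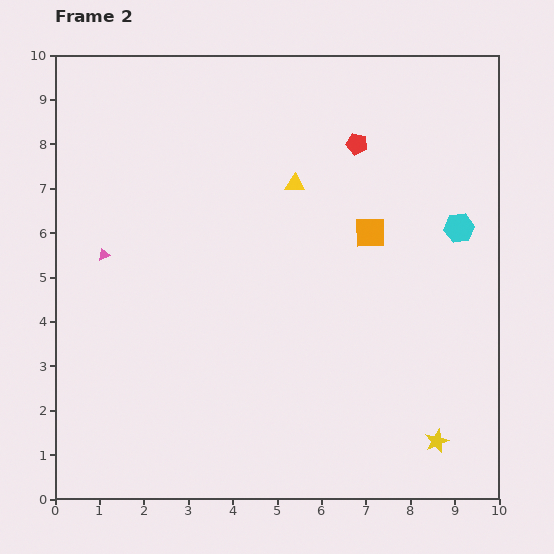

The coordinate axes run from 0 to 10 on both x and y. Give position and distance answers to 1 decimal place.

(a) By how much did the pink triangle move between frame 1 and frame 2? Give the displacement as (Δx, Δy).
(-0.6, -0.6)

The pink triangle was at (1.7, 6.1) in frame 1 and (1.1, 5.5) in frame 2.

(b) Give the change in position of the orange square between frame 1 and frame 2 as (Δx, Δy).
(-1.4, 2.5)

The orange square was at (8.5, 3.5) in frame 1 and (7.1, 6.0) in frame 2.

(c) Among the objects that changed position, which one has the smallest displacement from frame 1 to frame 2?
the pink triangle

(moved 0.8)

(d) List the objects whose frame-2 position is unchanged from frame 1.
the yellow star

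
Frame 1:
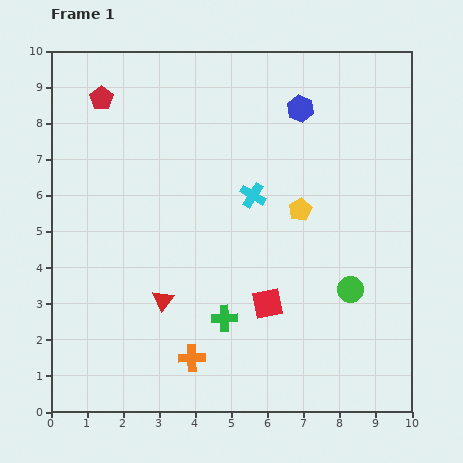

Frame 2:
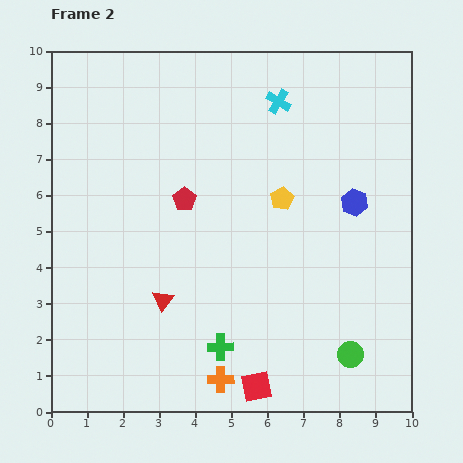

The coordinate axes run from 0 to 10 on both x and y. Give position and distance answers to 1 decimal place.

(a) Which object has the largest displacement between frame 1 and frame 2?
the red pentagon

(moved 3.6; next 3.0)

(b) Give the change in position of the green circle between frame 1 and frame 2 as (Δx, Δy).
(0.0, -1.8)

The green circle was at (8.3, 3.4) in frame 1 and (8.3, 1.6) in frame 2.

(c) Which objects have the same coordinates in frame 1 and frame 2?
the red triangle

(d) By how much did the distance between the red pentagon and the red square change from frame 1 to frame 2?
-1.7

Distance in frame 1: 7.3. Distance in frame 2: 5.6.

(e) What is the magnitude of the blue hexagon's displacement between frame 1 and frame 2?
3.0

The blue hexagon moved from (6.9, 8.4) to (8.4, 5.8), a distance of √(1.5² + 2.6²) ≈ 3.0.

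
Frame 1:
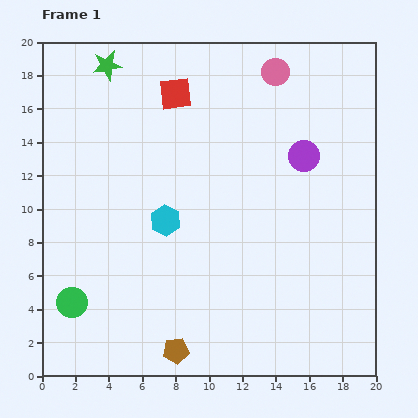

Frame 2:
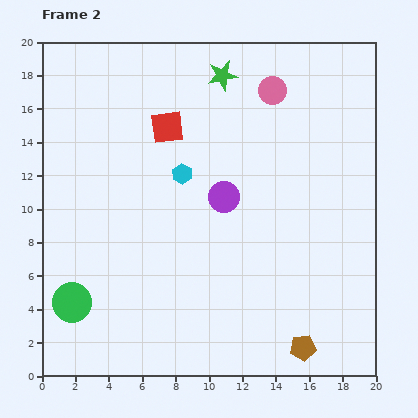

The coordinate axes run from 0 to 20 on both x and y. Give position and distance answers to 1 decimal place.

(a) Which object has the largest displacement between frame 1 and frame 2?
the brown pentagon

(moved 7.6; next 6.9)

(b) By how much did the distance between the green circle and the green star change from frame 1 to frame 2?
+1.9

Distance in frame 1: 14.4. Distance in frame 2: 16.3.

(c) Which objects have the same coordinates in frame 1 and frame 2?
the green circle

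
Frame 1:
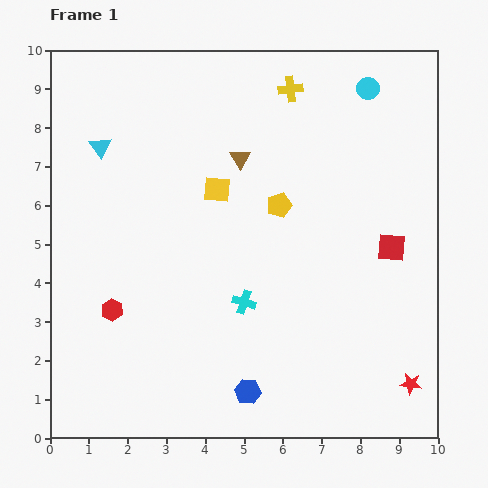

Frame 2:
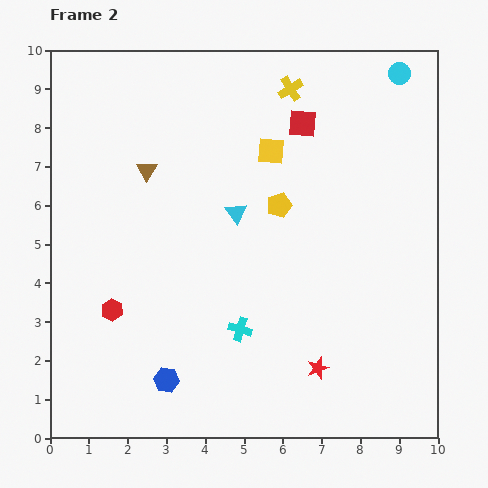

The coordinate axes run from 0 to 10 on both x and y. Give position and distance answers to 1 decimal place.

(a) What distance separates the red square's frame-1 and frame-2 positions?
3.9

The red square moved from (8.8, 4.9) to (6.5, 8.1), a distance of √(2.3² + 3.2²) ≈ 3.9.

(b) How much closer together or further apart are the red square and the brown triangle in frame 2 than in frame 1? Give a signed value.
-0.3

Distance in frame 1: 4.5. Distance in frame 2: 4.2.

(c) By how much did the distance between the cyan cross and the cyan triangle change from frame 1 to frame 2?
-2.4

Distance in frame 1: 5.4. Distance in frame 2: 3.0.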